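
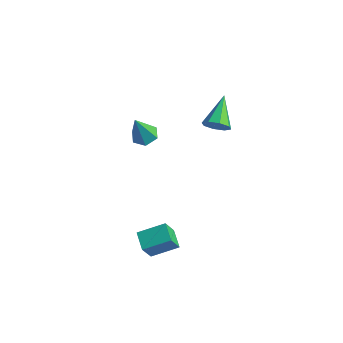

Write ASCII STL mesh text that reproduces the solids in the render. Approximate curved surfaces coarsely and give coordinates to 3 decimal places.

solid 
facet normal -0.629 -0.685 -0.366
outer loop
vertex -0.95 -4.522 -3.333
vertex -1.703 -3.994 -3.027
vertex -0.971 -3.899 -4.462
endloop
endfacet
facet normal 0.777 -0.545 -0.315
outer loop
vertex -0.097 -2.946 -3.953
vertex -0.95 -4.522 -3.333
vertex -0.971 -3.899 -4.462
endloop
endfacet
facet normal -0.629 -0.685 -0.366
outer loop
vertex -0.971 -3.899 -4.462
vertex -1.703 -3.994 -3.027
vertex -1.725 -3.37 -4.156
endloop
endfacet
facet normal -0.017 0.483 -0.876
outer loop
vertex -1.725 -3.37 -4.156
vertex -0.097 -2.946 -3.953
vertex -0.971 -3.899 -4.462
endloop
endfacet
facet normal 0.017 -0.483 0.875
outer loop
vertex -0.95 -4.522 -3.333
vertex -0.829 -3.041 -2.518
vertex -1.703 -3.994 -3.027
endloop
endfacet
facet normal 0.777 -0.545 -0.316
outer loop
vertex -0.075 -3.57 -2.824
vertex -0.95 -4.522 -3.333
vertex -0.097 -2.946 -3.953
endloop
endfacet
facet normal 0.016 -0.483 0.875
outer loop
vertex -0.075 -3.57 -2.824
vertex -0.829 -3.041 -2.518
vertex -0.95 -4.522 -3.333
endloop
endfacet
facet normal -0.777 0.544 0.316
outer loop
vertex -1.703 -3.994 -3.027
vertex -0.829 -3.041 -2.518
vertex -1.725 -3.37 -4.156
endloop
endfacet
facet normal -0.017 0.483 -0.875
outer loop
vertex -0.85 -2.418 -3.647
vertex -0.097 -2.946 -3.953
vertex -1.725 -3.37 -4.156
endloop
endfacet
facet normal -0.777 0.545 0.315
outer loop
vertex -1.725 -3.37 -4.156
vertex -0.829 -3.041 -2.518
vertex -0.85 -2.418 -3.647
endloop
endfacet
facet normal 0.629 0.685 0.366
outer loop
vertex -0.85 -2.418 -3.647
vertex -0.075 -3.57 -2.824
vertex -0.097 -2.946 -3.953
endloop
endfacet
facet normal 0.629 0.685 0.366
outer loop
vertex -0.829 -3.041 -2.518
vertex -0.075 -3.57 -2.824
vertex -0.85 -2.418 -3.647
endloop
endfacet
facet normal 0.369 -0.797 -0.478
outer loop
vertex -0.698 1.339 1.33
vertex -1.319 1.217 1.054
vertex -0.765 1.585 0.868
endloop
endfacet
facet normal 0.737 0.635 0.231
outer loop
vertex -0.698 1.339 1.33
vertex -0.765 1.585 0.868
vertex -1.961 2.603 1.886
endloop
endfacet
facet normal 0.369 -0.797 -0.478
outer loop
vertex -0.765 1.585 0.868
vertex -1.319 1.217 1.054
vertex -1.157 1.615 0.515
endloop
endfacet
facet normal 0.398 0.839 -0.371
outer loop
vertex -0.765 1.585 0.868
vertex -1.157 1.615 0.515
vertex -1.961 2.603 1.886
endloop
endfacet
facet normal 0.370 -0.797 -0.477
outer loop
vertex -1.157 1.615 0.515
vertex -1.319 1.217 1.054
vertex -1.643 1.412 0.477
endloop
endfacet
facet normal -0.246 0.712 -0.657
outer loop
vertex -1.157 1.615 0.515
vertex -1.643 1.412 0.477
vertex -1.961 2.603 1.886
endloop
endfacet
facet normal 0.369 -0.798 -0.477
outer loop
vertex -1.643 1.412 0.477
vertex -1.319 1.217 1.054
vertex -1.939 1.095 0.778
endloop
endfacet
facet normal -0.823 0.328 -0.463
outer loop
vertex -1.643 1.412 0.477
vertex -1.939 1.095 0.778
vertex -1.961 2.603 1.886
endloop
endfacet
facet normal 0.370 -0.797 -0.478
outer loop
vertex -1.939 1.095 0.778
vertex -1.319 1.217 1.054
vertex -1.872 0.849 1.24
endloop
endfacet
facet normal -0.991 -0.086 0.098
outer loop
vertex -1.939 1.095 0.778
vertex -1.872 0.849 1.24
vertex -1.961 2.603 1.886
endloop
endfacet
facet normal 0.369 -0.797 -0.479
outer loop
vertex -1.872 0.849 1.24
vertex -1.319 1.217 1.054
vertex -1.48 0.818 1.594
endloop
endfacet
facet normal -0.654 -0.290 0.699
outer loop
vertex -1.872 0.849 1.24
vertex -1.48 0.818 1.594
vertex -1.961 2.603 1.886
endloop
endfacet
facet normal 0.369 -0.797 -0.479
outer loop
vertex -1.48 0.818 1.594
vertex -1.319 1.217 1.054
vertex -0.994 1.021 1.631
endloop
endfacet
facet normal -0.007 -0.163 0.987
outer loop
vertex -1.48 0.818 1.594
vertex -0.994 1.021 1.631
vertex -1.961 2.603 1.886
endloop
endfacet
facet normal 0.369 -0.797 -0.479
outer loop
vertex -0.994 1.021 1.631
vertex -1.319 1.217 1.054
vertex -0.698 1.339 1.33
endloop
endfacet
facet normal 0.569 0.220 0.792
outer loop
vertex -0.994 1.021 1.631
vertex -0.698 1.339 1.33
vertex -1.961 2.603 1.886
endloop
endfacet
facet normal 0.044 0.352 -0.935
outer loop
vertex -2.459 -1.588 1.651
vertex -3.095 -1.703 1.578
vertex -2.892 -1.128 1.804
endloop
endfacet
facet normal 0.690 0.464 0.556
outer loop
vertex -2.459 -1.588 1.651
vertex -2.892 -1.128 1.804
vertex -3.165 -2.277 3.102
endloop
endfacet
facet normal 0.044 0.352 -0.935
outer loop
vertex -2.892 -1.128 1.804
vertex -3.095 -1.703 1.578
vertex -3.527 -1.243 1.731
endloop
endfacet
facet normal -0.208 0.754 0.623
outer loop
vertex -2.892 -1.128 1.804
vertex -3.527 -1.243 1.731
vertex -3.165 -2.277 3.102
endloop
endfacet
facet normal 0.044 0.352 -0.935
outer loop
vertex -3.527 -1.243 1.731
vertex -3.095 -1.703 1.578
vertex -3.73 -1.817 1.505
endloop
endfacet
facet normal -0.911 0.175 0.373
outer loop
vertex -3.527 -1.243 1.731
vertex -3.73 -1.817 1.505
vertex -3.165 -2.277 3.102
endloop
endfacet
facet normal 0.044 0.352 -0.935
outer loop
vertex -3.73 -1.817 1.505
vertex -3.095 -1.703 1.578
vertex -3.298 -2.277 1.352
endloop
endfacet
facet normal -0.719 -0.693 0.055
outer loop
vertex -3.73 -1.817 1.505
vertex -3.298 -2.277 1.352
vertex -3.165 -2.277 3.102
endloop
endfacet
facet normal 0.044 0.352 -0.935
outer loop
vertex -3.298 -2.277 1.352
vertex -3.095 -1.703 1.578
vertex -2.662 -2.163 1.425
endloop
endfacet
facet normal 0.178 -0.984 -0.014
outer loop
vertex -3.298 -2.277 1.352
vertex -2.662 -2.163 1.425
vertex -3.165 -2.277 3.102
endloop
endfacet
facet normal 0.044 0.352 -0.935
outer loop
vertex -2.662 -2.163 1.425
vertex -3.095 -1.703 1.578
vertex -2.459 -1.588 1.651
endloop
endfacet
facet normal 0.883 -0.405 0.237
outer loop
vertex -2.662 -2.163 1.425
vertex -2.459 -1.588 1.651
vertex -3.165 -2.277 3.102
endloop
endfacet

endsolid


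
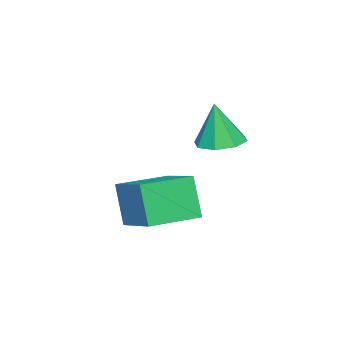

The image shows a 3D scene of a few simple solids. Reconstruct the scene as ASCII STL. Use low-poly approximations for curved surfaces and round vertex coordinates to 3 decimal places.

solid 
facet normal -0.028 0.132 -0.991
outer loop
vertex 0.477 0.167 2.188
vertex -0.394 -0.017 2.188
vertex 0.092 0.723 2.273
endloop
endfacet
facet normal 0.755 0.449 0.478
outer loop
vertex 0.477 0.167 2.188
vertex 0.092 0.723 2.273
vertex -0.346 -0.243 3.872
endloop
endfacet
facet normal -0.029 0.133 -0.991
outer loop
vertex 0.092 0.723 2.273
vertex -0.394 -0.017 2.188
vertex -0.577 0.845 2.309
endloop
endfacet
facet normal 0.179 0.820 0.544
outer loop
vertex 0.092 0.723 2.273
vertex -0.577 0.845 2.309
vertex -0.346 -0.243 3.872
endloop
endfacet
facet normal -0.027 0.133 -0.991
outer loop
vertex -0.577 0.845 2.309
vertex -0.394 -0.017 2.188
vertex -1.139 0.462 2.273
endloop
endfacet
facet normal -0.496 0.677 0.544
outer loop
vertex -0.577 0.845 2.309
vertex -1.139 0.462 2.273
vertex -0.346 -0.243 3.872
endloop
endfacet
facet normal -0.028 0.132 -0.991
outer loop
vertex -1.139 0.462 2.273
vertex -0.394 -0.017 2.188
vertex -1.265 -0.202 2.188
endloop
endfacet
facet normal -0.872 0.104 0.478
outer loop
vertex -1.139 0.462 2.273
vertex -1.265 -0.202 2.188
vertex -0.346 -0.243 3.872
endloop
endfacet
facet normal -0.028 0.132 -0.991
outer loop
vertex -1.265 -0.202 2.188
vertex -0.394 -0.017 2.188
vertex -0.88 -0.758 2.103
endloop
endfacet
facet normal -0.730 -0.564 0.385
outer loop
vertex -1.265 -0.202 2.188
vertex -0.88 -0.758 2.103
vertex -0.346 -0.243 3.872
endloop
endfacet
facet normal -0.029 0.133 -0.991
outer loop
vertex -0.88 -0.758 2.103
vertex -0.394 -0.017 2.188
vertex -0.211 -0.88 2.067
endloop
endfacet
facet normal -0.153 -0.935 0.319
outer loop
vertex -0.88 -0.758 2.103
vertex -0.211 -0.88 2.067
vertex -0.346 -0.243 3.872
endloop
endfacet
facet normal -0.027 0.133 -0.991
outer loop
vertex -0.211 -0.88 2.067
vertex -0.394 -0.017 2.188
vertex 0.351 -0.497 2.103
endloop
endfacet
facet normal 0.520 -0.793 0.319
outer loop
vertex -0.211 -0.88 2.067
vertex 0.351 -0.497 2.103
vertex -0.346 -0.243 3.872
endloop
endfacet
facet normal -0.028 0.132 -0.991
outer loop
vertex 0.351 -0.497 2.103
vertex -0.394 -0.017 2.188
vertex 0.477 0.167 2.188
endloop
endfacet
facet normal 0.897 -0.219 0.385
outer loop
vertex 0.351 -0.497 2.103
vertex 0.477 0.167 2.188
vertex -0.346 -0.243 3.872
endloop
endfacet
facet normal -0.530 -0.761 -0.375
outer loop
vertex 0.854 -3.248 0.086
vertex -0.744 -2.114 0.041
vertex 1.259 -2.741 -1.517
endloop
endfacet
facet normal 0.815 -0.579 0.023
outer loop
vertex 2.244 -1.326 -0.821
vertex 0.854 -3.248 0.086
vertex 1.259 -2.741 -1.517
endloop
endfacet
facet normal -0.529 -0.761 -0.374
outer loop
vertex 1.259 -2.741 -1.517
vertex -0.744 -2.114 0.041
vertex -0.339 -1.607 -1.563
endloop
endfacet
facet normal 0.234 0.293 -0.927
outer loop
vertex -0.339 -1.607 -1.563
vertex 2.244 -1.326 -0.821
vertex 1.259 -2.741 -1.517
endloop
endfacet
facet normal -0.234 -0.293 0.927
outer loop
vertex 0.854 -3.248 0.086
vertex 0.241 -0.699 0.737
vertex -0.744 -2.114 0.041
endloop
endfacet
facet normal 0.815 -0.579 0.023
outer loop
vertex 1.839 -1.833 0.783
vertex 0.854 -3.248 0.086
vertex 2.244 -1.326 -0.821
endloop
endfacet
facet normal -0.235 -0.293 0.927
outer loop
vertex 1.839 -1.833 0.783
vertex 0.241 -0.699 0.737
vertex 0.854 -3.248 0.086
endloop
endfacet
facet normal -0.815 0.579 -0.023
outer loop
vertex -0.744 -2.114 0.041
vertex 0.241 -0.699 0.737
vertex -0.339 -1.607 -1.563
endloop
endfacet
facet normal 0.234 0.293 -0.927
outer loop
vertex 0.646 -0.192 -0.866
vertex 2.244 -1.326 -0.821
vertex -0.339 -1.607 -1.563
endloop
endfacet
facet normal -0.815 0.579 -0.023
outer loop
vertex -0.339 -1.607 -1.563
vertex 0.241 -0.699 0.737
vertex 0.646 -0.192 -0.866
endloop
endfacet
facet normal 0.530 0.761 0.374
outer loop
vertex 0.646 -0.192 -0.866
vertex 1.839 -1.833 0.783
vertex 2.244 -1.326 -0.821
endloop
endfacet
facet normal 0.529 0.761 0.375
outer loop
vertex 0.241 -0.699 0.737
vertex 1.839 -1.833 0.783
vertex 0.646 -0.192 -0.866
endloop
endfacet

endsolid


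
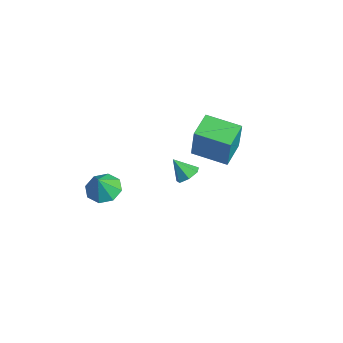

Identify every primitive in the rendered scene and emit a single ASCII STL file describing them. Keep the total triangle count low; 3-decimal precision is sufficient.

solid 
facet normal -0.321 0.323 -0.890
outer loop
vertex -0.524 -1.962 -4.153
vertex -1.421 -2.138 -3.893
vertex -0.838 -1.39 -3.832
endloop
endfacet
facet normal 0.879 0.257 0.401
outer loop
vertex -0.524 -1.962 -4.153
vertex -0.838 -1.39 -3.832
vertex -0.999 -2.562 -2.727
endloop
endfacet
facet normal -0.323 0.324 -0.889
outer loop
vertex -0.838 -1.39 -3.832
vertex -1.421 -2.138 -3.893
vertex -1.493 -1.257 -3.546
endloop
endfacet
facet normal 0.421 0.591 0.688
outer loop
vertex -0.838 -1.39 -3.832
vertex -1.493 -1.257 -3.546
vertex -0.999 -2.562 -2.727
endloop
endfacet
facet normal -0.321 0.324 -0.890
outer loop
vertex -1.493 -1.257 -3.546
vertex -1.421 -2.138 -3.893
vertex -2.106 -1.639 -3.464
endloop
endfacet
facet normal -0.180 0.473 0.862
outer loop
vertex -1.493 -1.257 -3.546
vertex -2.106 -1.639 -3.464
vertex -0.999 -2.562 -2.727
endloop
endfacet
facet normal -0.322 0.323 -0.890
outer loop
vertex -2.106 -1.639 -3.464
vertex -1.421 -2.138 -3.893
vertex -2.317 -2.314 -3.633
endloop
endfacet
facet normal -0.570 -0.028 0.821
outer loop
vertex -2.106 -1.639 -3.464
vertex -2.317 -2.314 -3.633
vertex -0.999 -2.562 -2.727
endloop
endfacet
facet normal -0.322 0.323 -0.890
outer loop
vertex -2.317 -2.314 -3.633
vertex -1.421 -2.138 -3.893
vertex -2.003 -2.886 -3.954
endloop
endfacet
facet normal -0.521 -0.617 0.590
outer loop
vertex -2.317 -2.314 -3.633
vertex -2.003 -2.886 -3.954
vertex -0.999 -2.562 -2.727
endloop
endfacet
facet normal -0.322 0.323 -0.890
outer loop
vertex -2.003 -2.886 -3.954
vertex -1.421 -2.138 -3.893
vertex -1.348 -3.02 -4.24
endloop
endfacet
facet normal -0.063 -0.951 0.302
outer loop
vertex -2.003 -2.886 -3.954
vertex -1.348 -3.02 -4.24
vertex -0.999 -2.562 -2.727
endloop
endfacet
facet normal -0.321 0.324 -0.890
outer loop
vertex -1.348 -3.02 -4.24
vertex -1.421 -2.138 -3.893
vertex -0.735 -2.637 -4.322
endloop
endfacet
facet normal 0.538 -0.833 0.128
outer loop
vertex -1.348 -3.02 -4.24
vertex -0.735 -2.637 -4.322
vertex -0.999 -2.562 -2.727
endloop
endfacet
facet normal -0.321 0.323 -0.890
outer loop
vertex -0.735 -2.637 -4.322
vertex -1.421 -2.138 -3.893
vertex -0.524 -1.962 -4.153
endloop
endfacet
facet normal 0.928 -0.332 0.169
outer loop
vertex -0.735 -2.637 -4.322
vertex -0.524 -1.962 -4.153
vertex -0.999 -2.562 -2.727
endloop
endfacet
facet normal -0.681 -0.716 0.154
outer loop
vertex -1.232 2.59 -0.981
vertex -2.285 3.664 -0.65
vertex -1.77 2.674 -2.967
endloop
endfacet
facet normal 0.684 -0.697 -0.215
outer loop
vertex -0.435 4.076 -3.27
vertex -1.232 2.59 -0.981
vertex -1.77 2.674 -2.967
endloop
endfacet
facet normal -0.681 -0.715 0.154
outer loop
vertex -1.77 2.674 -2.967
vertex -2.285 3.664 -0.65
vertex -2.823 3.748 -2.637
endloop
endfacet
facet normal -0.261 0.040 -0.964
outer loop
vertex -2.823 3.748 -2.637
vertex -0.435 4.076 -3.27
vertex -1.77 2.674 -2.967
endloop
endfacet
facet normal 0.262 -0.041 0.964
outer loop
vertex -1.232 2.59 -0.981
vertex -0.95 5.066 -0.953
vertex -2.285 3.664 -0.65
endloop
endfacet
facet normal 0.684 -0.697 -0.215
outer loop
vertex 0.103 3.992 -1.283
vertex -1.232 2.59 -0.981
vertex -0.435 4.076 -3.27
endloop
endfacet
facet normal 0.261 -0.041 0.965
outer loop
vertex 0.103 3.992 -1.283
vertex -0.95 5.066 -0.953
vertex -1.232 2.59 -0.981
endloop
endfacet
facet normal -0.684 0.697 0.215
outer loop
vertex -2.285 3.664 -0.65
vertex -0.95 5.066 -0.953
vertex -2.823 3.748 -2.637
endloop
endfacet
facet normal -0.261 0.041 -0.964
outer loop
vertex -1.488 5.15 -2.939
vertex -0.435 4.076 -3.27
vertex -2.823 3.748 -2.637
endloop
endfacet
facet normal -0.684 0.697 0.215
outer loop
vertex -2.823 3.748 -2.637
vertex -0.95 5.066 -0.953
vertex -1.488 5.15 -2.939
endloop
endfacet
facet normal 0.681 0.716 -0.154
outer loop
vertex -1.488 5.15 -2.939
vertex 0.103 3.992 -1.283
vertex -0.435 4.076 -3.27
endloop
endfacet
facet normal 0.681 0.715 -0.154
outer loop
vertex -0.95 5.066 -0.953
vertex 0.103 3.992 -1.283
vertex -1.488 5.15 -2.939
endloop
endfacet
facet normal 0.470 0.449 -0.760
outer loop
vertex 2.968 0.126 -0.618
vertex 2.62 0.687 -0.502
vertex 3.21 0.502 -0.246
endloop
endfacet
facet normal 0.481 -0.753 0.448
outer loop
vertex 2.968 0.126 -0.618
vertex 3.21 0.502 -0.246
vertex 2.06 0.153 0.402
endloop
endfacet
facet normal 0.470 0.447 -0.761
outer loop
vertex 3.21 0.502 -0.246
vertex 2.62 0.687 -0.502
vertex 3.008 1.017 -0.068
endloop
endfacet
facet normal 0.510 -0.095 0.855
outer loop
vertex 3.21 0.502 -0.246
vertex 3.008 1.017 -0.068
vertex 2.06 0.153 0.402
endloop
endfacet
facet normal 0.469 0.449 -0.761
outer loop
vertex 3.008 1.017 -0.068
vertex 2.62 0.687 -0.502
vertex 2.513 1.283 -0.216
endloop
endfacet
facet normal -0.004 0.481 0.877
outer loop
vertex 3.008 1.017 -0.068
vertex 2.513 1.283 -0.216
vertex 2.06 0.153 0.402
endloop
endfacet
facet normal 0.471 0.449 -0.759
outer loop
vertex 2.513 1.283 -0.216
vertex 2.62 0.687 -0.502
vertex 2.098 1.101 -0.581
endloop
endfacet
facet normal -0.676 0.543 0.498
outer loop
vertex 2.513 1.283 -0.216
vertex 2.098 1.101 -0.581
vertex 2.06 0.153 0.402
endloop
endfacet
facet normal 0.470 0.448 -0.761
outer loop
vertex 2.098 1.101 -0.581
vertex 2.62 0.687 -0.502
vertex 2.076 0.606 -0.886
endloop
endfacet
facet normal -0.999 0.043 0.003
outer loop
vertex 2.098 1.101 -0.581
vertex 2.076 0.606 -0.886
vertex 2.06 0.153 0.402
endloop
endfacet
facet normal 0.470 0.448 -0.760
outer loop
vertex 2.076 0.606 -0.886
vertex 2.62 0.687 -0.502
vertex 2.463 0.173 -0.902
endloop
endfacet
facet normal -0.729 -0.643 -0.235
outer loop
vertex 2.076 0.606 -0.886
vertex 2.463 0.173 -0.902
vertex 2.06 0.153 0.402
endloop
endfacet
facet normal 0.469 0.448 -0.761
outer loop
vertex 2.463 0.173 -0.902
vertex 2.62 0.687 -0.502
vertex 2.968 0.126 -0.618
endloop
endfacet
facet normal -0.072 -0.997 -0.037
outer loop
vertex 2.463 0.173 -0.902
vertex 2.968 0.126 -0.618
vertex 2.06 0.153 0.402
endloop
endfacet

endsolid


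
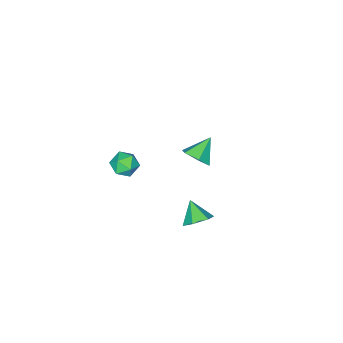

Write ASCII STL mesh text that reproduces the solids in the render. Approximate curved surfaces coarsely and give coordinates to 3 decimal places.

solid 
facet normal -0.051 0.983 -0.178
outer loop
vertex 3.786 1.775 1.534
vertex 3.2 1.825 1.977
vertex 3.878 1.91 2.252
endloop
endfacet
facet normal 0.622 0.751 -0.221
outer loop
vertex 3.786 1.775 1.534
vertex 3.878 1.91 2.252
vertex 4.325 1.438 1.906
endloop
endfacet
facet normal 0.650 0.244 -0.720
outer loop
vertex 3.786 1.775 1.534
vertex 4.325 1.438 1.906
vertex 3.924 1.062 1.417
endloop
endfacet
facet normal -0.008 0.161 -0.987
outer loop
vertex 3.786 1.775 1.534
vertex 3.924 1.062 1.417
vertex 3.229 1.3 1.461
endloop
endfacet
facet normal -0.441 0.617 -0.652
outer loop
vertex 3.786 1.775 1.534
vertex 3.229 1.3 1.461
vertex 3.2 1.825 1.977
endloop
endfacet
facet normal 0.793 0.454 0.406
outer loop
vertex 4.325 1.438 1.906
vertex 3.878 1.91 2.252
vertex 4.071 1.28 2.579
endloop
endfacet
facet normal -0.296 0.829 0.475
outer loop
vertex 3.878 1.91 2.252
vertex 3.2 1.825 1.977
vertex 3.376 1.518 2.623
endloop
endfacet
facet normal -0.926 0.238 -0.294
outer loop
vertex 3.2 1.825 1.977
vertex 3.229 1.3 1.461
vertex 2.975 1.142 2.134
endloop
endfacet
facet normal -0.225 -0.502 -0.835
outer loop
vertex 3.229 1.3 1.461
vertex 3.924 1.062 1.417
vertex 3.422 0.67 1.788
endloop
endfacet
facet normal 0.838 -0.369 -0.403
outer loop
vertex 3.924 1.062 1.417
vertex 4.325 1.438 1.906
vertex 4.1 0.755 2.063
endloop
endfacet
facet normal 0.008 -0.161 0.987
outer loop
vertex 3.514 0.805 2.506
vertex 4.071 1.28 2.579
vertex 3.376 1.518 2.623
endloop
endfacet
facet normal -0.650 -0.244 0.720
outer loop
vertex 3.514 0.805 2.506
vertex 3.376 1.518 2.623
vertex 2.975 1.142 2.134
endloop
endfacet
facet normal -0.622 -0.751 0.221
outer loop
vertex 3.514 0.805 2.506
vertex 2.975 1.142 2.134
vertex 3.422 0.67 1.788
endloop
endfacet
facet normal 0.051 -0.983 0.178
outer loop
vertex 3.514 0.805 2.506
vertex 3.422 0.67 1.788
vertex 4.1 0.755 2.063
endloop
endfacet
facet normal 0.441 -0.617 0.652
outer loop
vertex 3.514 0.805 2.506
vertex 4.1 0.755 2.063
vertex 4.071 1.28 2.579
endloop
endfacet
facet normal 0.225 0.502 0.835
outer loop
vertex 3.376 1.518 2.623
vertex 4.071 1.28 2.579
vertex 3.878 1.91 2.252
endloop
endfacet
facet normal -0.838 0.369 0.403
outer loop
vertex 2.975 1.142 2.134
vertex 3.376 1.518 2.623
vertex 3.2 1.825 1.977
endloop
endfacet
facet normal -0.793 -0.454 -0.406
outer loop
vertex 3.422 0.67 1.788
vertex 2.975 1.142 2.134
vertex 3.229 1.3 1.461
endloop
endfacet
facet normal 0.296 -0.829 -0.475
outer loop
vertex 4.1 0.755 2.063
vertex 3.422 0.67 1.788
vertex 3.924 1.062 1.417
endloop
endfacet
facet normal 0.926 -0.238 0.294
outer loop
vertex 4.071 1.28 2.579
vertex 4.1 0.755 2.063
vertex 4.325 1.438 1.906
endloop
endfacet
facet normal 0.784 0.037 -0.620
outer loop
vertex -2.058 0.382 -2.906
vertex -2.429 -0.164 -3.408
vertex -2.553 0.649 -3.516
endloop
endfacet
facet normal -0.209 0.822 0.530
outer loop
vertex -2.058 0.382 -2.906
vertex -2.553 0.649 -3.516
vertex -3.511 -0.216 -2.552
endloop
endfacet
facet normal 0.783 0.037 -0.621
outer loop
vertex -2.553 0.649 -3.516
vertex -2.429 -0.164 -3.408
vertex -2.925 0.103 -4.018
endloop
endfacet
facet normal -0.744 0.650 -0.156
outer loop
vertex -2.553 0.649 -3.516
vertex -2.925 0.103 -4.018
vertex -3.511 -0.216 -2.552
endloop
endfacet
facet normal 0.783 0.037 -0.621
outer loop
vertex -2.925 0.103 -4.018
vertex -2.429 -0.164 -3.408
vertex -2.801 -0.711 -3.91
endloop
endfacet
facet normal -0.897 -0.190 -0.400
outer loop
vertex -2.925 0.103 -4.018
vertex -2.801 -0.711 -3.91
vertex -3.511 -0.216 -2.552
endloop
endfacet
facet normal 0.783 0.037 -0.621
outer loop
vertex -2.801 -0.711 -3.91
vertex -2.429 -0.164 -3.408
vertex -2.305 -0.978 -3.3
endloop
endfacet
facet normal -0.514 -0.857 0.043
outer loop
vertex -2.801 -0.711 -3.91
vertex -2.305 -0.978 -3.3
vertex -3.511 -0.216 -2.552
endloop
endfacet
facet normal 0.784 0.037 -0.620
outer loop
vertex -2.305 -0.978 -3.3
vertex -2.429 -0.164 -3.408
vertex -1.934 -0.431 -2.798
endloop
endfacet
facet normal 0.021 -0.684 0.730
outer loop
vertex -2.305 -0.978 -3.3
vertex -1.934 -0.431 -2.798
vertex -3.511 -0.216 -2.552
endloop
endfacet
facet normal 0.784 0.037 -0.620
outer loop
vertex -1.934 -0.431 -2.798
vertex -2.429 -0.164 -3.408
vertex -2.058 0.382 -2.906
endloop
endfacet
facet normal 0.173 0.156 0.973
outer loop
vertex -1.934 -0.431 -2.798
vertex -2.058 0.382 -2.906
vertex -3.511 -0.216 -2.552
endloop
endfacet
facet normal 0.244 0.701 -0.670
outer loop
vertex 1.361 2.71 -3.695
vertex 0.667 3.05 -3.592
vertex 1.274 3.261 -3.15
endloop
endfacet
facet normal 0.719 -0.428 0.547
outer loop
vertex 1.361 2.71 -3.695
vertex 1.274 3.261 -3.15
vertex 0.373 2.21 -2.788
endloop
endfacet
facet normal 0.245 0.700 -0.671
outer loop
vertex 1.274 3.261 -3.15
vertex 0.667 3.05 -3.592
vertex 0.58 3.602 -3.048
endloop
endfacet
facet normal 0.215 0.148 0.965
outer loop
vertex 1.274 3.261 -3.15
vertex 0.58 3.602 -3.048
vertex 0.373 2.21 -2.788
endloop
endfacet
facet normal 0.245 0.700 -0.671
outer loop
vertex 0.58 3.602 -3.048
vertex 0.667 3.05 -3.592
vertex -0.028 3.391 -3.49
endloop
endfacet
facet normal -0.623 0.232 0.747
outer loop
vertex 0.58 3.602 -3.048
vertex -0.028 3.391 -3.49
vertex 0.373 2.21 -2.788
endloop
endfacet
facet normal 0.245 0.700 -0.671
outer loop
vertex -0.028 3.391 -3.49
vertex 0.667 3.05 -3.592
vertex 0.06 2.839 -4.034
endloop
endfacet
facet normal -0.959 -0.261 0.109
outer loop
vertex -0.028 3.391 -3.49
vertex 0.06 2.839 -4.034
vertex 0.373 2.21 -2.788
endloop
endfacet
facet normal 0.244 0.701 -0.670
outer loop
vertex 0.06 2.839 -4.034
vertex 0.667 3.05 -3.592
vertex 0.754 2.499 -4.137
endloop
endfacet
facet normal -0.455 -0.836 -0.308
outer loop
vertex 0.06 2.839 -4.034
vertex 0.754 2.499 -4.137
vertex 0.373 2.21 -2.788
endloop
endfacet
facet normal 0.244 0.701 -0.670
outer loop
vertex 0.754 2.499 -4.137
vertex 0.667 3.05 -3.592
vertex 1.361 2.71 -3.695
endloop
endfacet
facet normal 0.384 -0.919 -0.088
outer loop
vertex 0.754 2.499 -4.137
vertex 1.361 2.71 -3.695
vertex 0.373 2.21 -2.788
endloop
endfacet

endsolid


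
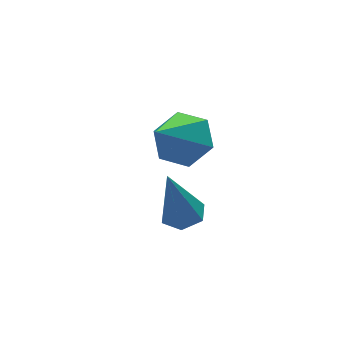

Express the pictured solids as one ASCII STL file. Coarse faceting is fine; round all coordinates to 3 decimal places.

solid 
facet normal 0.275 0.117 -0.954
outer loop
vertex -0.961 -0.361 -3.733
vertex -1.259 0.136 -3.758
vertex -0.702 0.14 -3.597
endloop
endfacet
facet normal 0.747 -0.504 0.433
outer loop
vertex -0.961 -0.361 -3.733
vertex -0.702 0.14 -3.597
vertex -1.761 -0.076 -2.022
endloop
endfacet
facet normal 0.275 0.117 -0.954
outer loop
vertex -0.702 0.14 -3.597
vertex -1.259 0.136 -3.758
vertex -1.0 0.637 -3.622
endloop
endfacet
facet normal 0.710 0.453 0.539
outer loop
vertex -0.702 0.14 -3.597
vertex -1.0 0.637 -3.622
vertex -1.761 -0.076 -2.022
endloop
endfacet
facet normal 0.277 0.116 -0.954
outer loop
vertex -1.0 0.637 -3.622
vertex -1.259 0.136 -3.758
vertex -1.557 0.633 -3.784
endloop
endfacet
facet normal -0.111 0.926 0.360
outer loop
vertex -1.0 0.637 -3.622
vertex -1.557 0.633 -3.784
vertex -1.761 -0.076 -2.022
endloop
endfacet
facet normal 0.277 0.116 -0.954
outer loop
vertex -1.557 0.633 -3.784
vertex -1.259 0.136 -3.758
vertex -1.816 0.132 -3.92
endloop
endfacet
facet normal -0.894 0.442 0.074
outer loop
vertex -1.557 0.633 -3.784
vertex -1.816 0.132 -3.92
vertex -1.761 -0.076 -2.022
endloop
endfacet
facet normal 0.277 0.116 -0.954
outer loop
vertex -1.816 0.132 -3.92
vertex -1.259 0.136 -3.758
vertex -1.518 -0.365 -3.894
endloop
endfacet
facet normal -0.856 -0.515 -0.032
outer loop
vertex -1.816 0.132 -3.92
vertex -1.518 -0.365 -3.894
vertex -1.761 -0.076 -2.022
endloop
endfacet
facet normal 0.275 0.117 -0.954
outer loop
vertex -1.518 -0.365 -3.894
vertex -1.259 0.136 -3.758
vertex -0.961 -0.361 -3.733
endloop
endfacet
facet normal -0.036 -0.988 0.148
outer loop
vertex -1.518 -0.365 -3.894
vertex -0.961 -0.361 -3.733
vertex -1.761 -0.076 -2.022
endloop
endfacet
facet normal 0.617 0.437 -0.655
outer loop
vertex -0.653 0.115 -0.466
vertex -1.254 0.152 -1.007
vertex -1.137 0.764 -0.489
endloop
endfacet
facet normal 0.223 0.200 0.954
outer loop
vertex -0.653 0.115 -0.466
vertex -1.137 0.764 -0.489
vertex -2.246 -0.552 0.047
endloop
endfacet
facet normal 0.615 0.437 -0.656
outer loop
vertex -1.137 0.764 -0.489
vertex -1.254 0.152 -1.007
vertex -1.739 0.8 -1.03
endloop
endfacet
facet normal -0.487 0.649 0.585
outer loop
vertex -1.137 0.764 -0.489
vertex -1.739 0.8 -1.03
vertex -2.246 -0.552 0.047
endloop
endfacet
facet normal 0.617 0.438 -0.654
outer loop
vertex -1.739 0.8 -1.03
vertex -1.254 0.152 -1.007
vertex -1.855 0.189 -1.549
endloop
endfacet
facet normal -0.956 0.273 -0.108
outer loop
vertex -1.739 0.8 -1.03
vertex -1.855 0.189 -1.549
vertex -2.246 -0.552 0.047
endloop
endfacet
facet normal 0.617 0.437 -0.654
outer loop
vertex -1.855 0.189 -1.549
vertex -1.254 0.152 -1.007
vertex -1.37 -0.46 -1.525
endloop
endfacet
facet normal -0.715 -0.550 -0.431
outer loop
vertex -1.855 0.189 -1.549
vertex -1.37 -0.46 -1.525
vertex -2.246 -0.552 0.047
endloop
endfacet
facet normal 0.616 0.438 -0.655
outer loop
vertex -1.37 -0.46 -1.525
vertex -1.254 0.152 -1.007
vertex -0.769 -0.496 -0.984
endloop
endfacet
facet normal -0.005 -0.998 -0.061
outer loop
vertex -1.37 -0.46 -1.525
vertex -0.769 -0.496 -0.984
vertex -2.246 -0.552 0.047
endloop
endfacet
facet normal 0.616 0.438 -0.655
outer loop
vertex -0.769 -0.496 -0.984
vertex -1.254 0.152 -1.007
vertex -0.653 0.115 -0.466
endloop
endfacet
facet normal 0.464 -0.623 0.630
outer loop
vertex -0.769 -0.496 -0.984
vertex -0.653 0.115 -0.466
vertex -2.246 -0.552 0.047
endloop
endfacet

endsolid


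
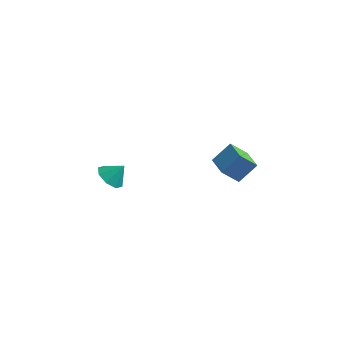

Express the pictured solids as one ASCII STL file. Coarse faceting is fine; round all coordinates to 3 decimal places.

solid 
facet normal -0.574 -0.348 -0.742
outer loop
vertex -3.029 -2.556 -1.073
vertex -3.411 -3.043 -0.549
vertex -3.525 -2.286 -0.816
endloop
endfacet
facet normal 0.478 0.878 0.001
outer loop
vertex -3.029 -2.556 -1.073
vertex -3.525 -2.286 -0.816
vertex -2.809 -2.677 0.229
endloop
endfacet
facet normal -0.573 -0.348 -0.742
outer loop
vertex -3.525 -2.286 -0.816
vertex -3.411 -3.043 -0.549
vertex -3.954 -2.46 -0.403
endloop
endfacet
facet normal -0.025 0.930 0.366
outer loop
vertex -3.525 -2.286 -0.816
vertex -3.954 -2.46 -0.403
vertex -2.809 -2.677 0.229
endloop
endfacet
facet normal -0.573 -0.348 -0.742
outer loop
vertex -3.954 -2.46 -0.403
vertex -3.411 -3.043 -0.549
vertex -4.065 -2.975 -0.076
endloop
endfacet
facet normal -0.318 0.556 0.768
outer loop
vertex -3.954 -2.46 -0.403
vertex -4.065 -2.975 -0.076
vertex -2.809 -2.677 0.229
endloop
endfacet
facet normal -0.573 -0.348 -0.742
outer loop
vertex -4.065 -2.975 -0.076
vertex -3.411 -3.043 -0.549
vertex -3.793 -3.529 -0.026
endloop
endfacet
facet normal -0.230 -0.025 0.973
outer loop
vertex -4.065 -2.975 -0.076
vertex -3.793 -3.529 -0.026
vertex -2.809 -2.677 0.229
endloop
endfacet
facet normal -0.574 -0.347 -0.742
outer loop
vertex -3.793 -3.529 -0.026
vertex -3.411 -3.043 -0.549
vertex -3.297 -3.799 -0.283
endloop
endfacet
facet normal 0.188 -0.474 0.860
outer loop
vertex -3.793 -3.529 -0.026
vertex -3.297 -3.799 -0.283
vertex -2.809 -2.677 0.229
endloop
endfacet
facet normal -0.574 -0.347 -0.742
outer loop
vertex -3.297 -3.799 -0.283
vertex -3.411 -3.043 -0.549
vertex -2.868 -3.626 -0.696
endloop
endfacet
facet normal 0.690 -0.527 0.496
outer loop
vertex -3.297 -3.799 -0.283
vertex -2.868 -3.626 -0.696
vertex -2.809 -2.677 0.229
endloop
endfacet
facet normal -0.574 -0.347 -0.742
outer loop
vertex -2.868 -3.626 -0.696
vertex -3.411 -3.043 -0.549
vertex -2.757 -3.111 -1.023
endloop
endfacet
facet normal 0.984 -0.153 0.094
outer loop
vertex -2.868 -3.626 -0.696
vertex -2.757 -3.111 -1.023
vertex -2.809 -2.677 0.229
endloop
endfacet
facet normal -0.574 -0.348 -0.742
outer loop
vertex -2.757 -3.111 -1.023
vertex -3.411 -3.043 -0.549
vertex -3.029 -2.556 -1.073
endloop
endfacet
facet normal 0.896 0.429 -0.112
outer loop
vertex -2.757 -3.111 -1.023
vertex -3.029 -2.556 -1.073
vertex -2.809 -2.677 0.229
endloop
endfacet
facet normal -0.503 -0.559 -0.659
outer loop
vertex 2.601 -3.864 2.779
vertex 1.815 -2.994 2.641
vertex 3.301 -3.381 1.835
endloop
endfacet
facet normal 0.666 -0.737 0.116
outer loop
vertex 3.945 -2.666 2.679
vertex 2.601 -3.864 2.779
vertex 3.301 -3.381 1.835
endloop
endfacet
facet normal -0.503 -0.559 -0.659
outer loop
vertex 3.301 -3.381 1.835
vertex 1.815 -2.994 2.641
vertex 2.515 -2.511 1.697
endloop
endfacet
facet normal 0.551 0.380 -0.743
outer loop
vertex 2.515 -2.511 1.697
vertex 3.945 -2.666 2.679
vertex 3.301 -3.381 1.835
endloop
endfacet
facet normal -0.551 -0.380 0.743
outer loop
vertex 2.601 -3.864 2.779
vertex 2.459 -2.279 3.485
vertex 1.815 -2.994 2.641
endloop
endfacet
facet normal 0.666 -0.737 0.116
outer loop
vertex 3.245 -3.149 3.623
vertex 2.601 -3.864 2.779
vertex 3.945 -2.666 2.679
endloop
endfacet
facet normal -0.551 -0.380 0.743
outer loop
vertex 3.245 -3.149 3.623
vertex 2.459 -2.279 3.485
vertex 2.601 -3.864 2.779
endloop
endfacet
facet normal -0.666 0.737 -0.116
outer loop
vertex 1.815 -2.994 2.641
vertex 2.459 -2.279 3.485
vertex 2.515 -2.511 1.697
endloop
endfacet
facet normal 0.551 0.380 -0.743
outer loop
vertex 3.159 -1.796 2.541
vertex 3.945 -2.666 2.679
vertex 2.515 -2.511 1.697
endloop
endfacet
facet normal -0.666 0.737 -0.116
outer loop
vertex 2.515 -2.511 1.697
vertex 2.459 -2.279 3.485
vertex 3.159 -1.796 2.541
endloop
endfacet
facet normal 0.503 0.559 0.659
outer loop
vertex 3.159 -1.796 2.541
vertex 3.245 -3.149 3.623
vertex 3.945 -2.666 2.679
endloop
endfacet
facet normal 0.503 0.559 0.659
outer loop
vertex 2.459 -2.279 3.485
vertex 3.245 -3.149 3.623
vertex 3.159 -1.796 2.541
endloop
endfacet

endsolid


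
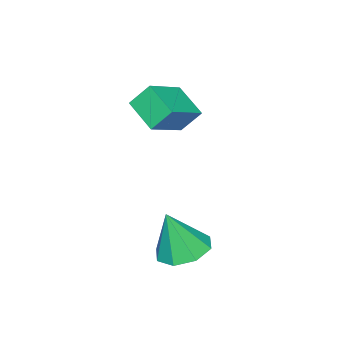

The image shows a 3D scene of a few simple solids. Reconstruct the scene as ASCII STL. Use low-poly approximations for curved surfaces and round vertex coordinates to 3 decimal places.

solid 
facet normal -0.220 0.223 -0.950
outer loop
vertex 0.648 1.963 -5.138
vertex -0.195 2.428 -4.833
vertex 0.761 2.712 -4.988
endloop
endfacet
facet normal 0.961 -0.186 0.205
outer loop
vertex 0.648 1.963 -5.138
vertex 0.761 2.712 -4.988
vertex 0.215 2.012 -3.067
endloop
endfacet
facet normal -0.220 0.224 -0.949
outer loop
vertex 0.761 2.712 -4.988
vertex -0.195 2.428 -4.833
vertex 0.314 3.295 -4.747
endloop
endfacet
facet normal 0.801 0.452 0.392
outer loop
vertex 0.761 2.712 -4.988
vertex 0.314 3.295 -4.747
vertex 0.215 2.012 -3.067
endloop
endfacet
facet normal -0.220 0.223 -0.950
outer loop
vertex 0.314 3.295 -4.747
vertex -0.195 2.428 -4.833
vertex -0.431 3.37 -4.557
endloop
endfacet
facet normal 0.230 0.767 0.599
outer loop
vertex 0.314 3.295 -4.747
vertex -0.431 3.37 -4.557
vertex 0.215 2.012 -3.067
endloop
endfacet
facet normal -0.221 0.223 -0.950
outer loop
vertex -0.431 3.37 -4.557
vertex -0.195 2.428 -4.833
vertex -1.038 2.893 -4.528
endloop
endfacet
facet normal -0.418 0.574 0.704
outer loop
vertex -0.431 3.37 -4.557
vertex -1.038 2.893 -4.528
vertex 0.215 2.012 -3.067
endloop
endfacet
facet normal -0.220 0.223 -0.950
outer loop
vertex -1.038 2.893 -4.528
vertex -0.195 2.428 -4.833
vertex -1.152 2.143 -4.678
endloop
endfacet
facet normal -0.763 -0.013 0.646
outer loop
vertex -1.038 2.893 -4.528
vertex -1.152 2.143 -4.678
vertex 0.215 2.012 -3.067
endloop
endfacet
facet normal -0.220 0.224 -0.949
outer loop
vertex -1.152 2.143 -4.678
vertex -0.195 2.428 -4.833
vertex -0.705 1.56 -4.919
endloop
endfacet
facet normal -0.603 -0.652 0.459
outer loop
vertex -1.152 2.143 -4.678
vertex -0.705 1.56 -4.919
vertex 0.215 2.012 -3.067
endloop
endfacet
facet normal -0.219 0.223 -0.950
outer loop
vertex -0.705 1.56 -4.919
vertex -0.195 2.428 -4.833
vertex 0.041 1.485 -5.109
endloop
endfacet
facet normal -0.033 -0.967 0.252
outer loop
vertex -0.705 1.56 -4.919
vertex 0.041 1.485 -5.109
vertex 0.215 2.012 -3.067
endloop
endfacet
facet normal -0.221 0.223 -0.950
outer loop
vertex 0.041 1.485 -5.109
vertex -0.195 2.428 -4.833
vertex 0.648 1.963 -5.138
endloop
endfacet
facet normal 0.616 -0.774 0.147
outer loop
vertex 0.041 1.485 -5.109
vertex 0.648 1.963 -5.138
vertex 0.215 2.012 -3.067
endloop
endfacet
facet normal -0.348 0.529 0.774
outer loop
vertex -2.955 -0.99 0.492
vertex -2.536 0.254 -0.169
vertex -4.536 -0.877 -0.295
endloop
endfacet
facet normal -0.284 -0.847 0.450
outer loop
vertex -4.144 -1.474 -1.171
vertex -2.955 -0.99 0.492
vertex -4.536 -0.877 -0.295
endloop
endfacet
facet normal -0.348 0.529 0.774
outer loop
vertex -4.536 -0.877 -0.295
vertex -2.536 0.254 -0.169
vertex -4.118 0.368 -0.957
endloop
endfacet
facet normal -0.894 0.064 -0.444
outer loop
vertex -4.118 0.368 -0.957
vertex -4.144 -1.474 -1.171
vertex -4.536 -0.877 -0.295
endloop
endfacet
facet normal 0.894 -0.065 0.444
outer loop
vertex -2.955 -0.99 0.492
vertex -2.144 -0.343 -1.045
vertex -2.536 0.254 -0.169
endloop
endfacet
facet normal -0.285 -0.846 0.450
outer loop
vertex -2.562 -1.588 -0.383
vertex -2.955 -0.99 0.492
vertex -4.144 -1.474 -1.171
endloop
endfacet
facet normal 0.893 -0.064 0.445
outer loop
vertex -2.562 -1.588 -0.383
vertex -2.144 -0.343 -1.045
vertex -2.955 -0.99 0.492
endloop
endfacet
facet normal 0.285 0.847 -0.449
outer loop
vertex -2.536 0.254 -0.169
vertex -2.144 -0.343 -1.045
vertex -4.118 0.368 -0.957
endloop
endfacet
facet normal -0.893 0.064 -0.445
outer loop
vertex -3.725 -0.23 -1.832
vertex -4.144 -1.474 -1.171
vertex -4.118 0.368 -0.957
endloop
endfacet
facet normal 0.285 0.846 -0.450
outer loop
vertex -4.118 0.368 -0.957
vertex -2.144 -0.343 -1.045
vertex -3.725 -0.23 -1.832
endloop
endfacet
facet normal 0.348 -0.529 -0.774
outer loop
vertex -3.725 -0.23 -1.832
vertex -2.562 -1.588 -0.383
vertex -4.144 -1.474 -1.171
endloop
endfacet
facet normal 0.348 -0.529 -0.774
outer loop
vertex -2.144 -0.343 -1.045
vertex -2.562 -1.588 -0.383
vertex -3.725 -0.23 -1.832
endloop
endfacet

endsolid


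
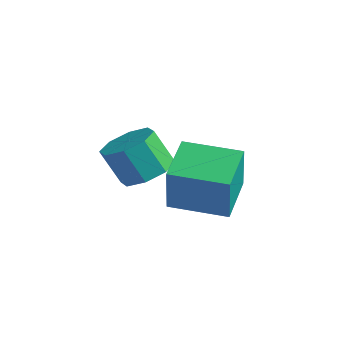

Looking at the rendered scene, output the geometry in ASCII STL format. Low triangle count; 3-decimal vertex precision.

solid 
facet normal 0.473 0.170 -0.864
outer loop
vertex -1.646 -2.819 -0.797
vertex -2.271 -2.741 -1.124
vertex -1.821 -2.305 -0.792
endloop
endfacet
facet normal 0.820 0.274 0.503
outer loop
vertex -1.646 -2.819 -0.797
vertex -1.821 -2.305 -0.792
vertex -2.143 -2.997 0.111
endloop
endfacet
facet normal 0.820 0.274 0.502
outer loop
vertex -2.143 -2.997 0.111
vertex -1.821 -2.305 -0.792
vertex -2.318 -2.482 0.116
endloop
endfacet
facet normal -0.473 -0.169 0.865
outer loop
vertex -2.143 -2.997 0.111
vertex -2.318 -2.482 0.116
vertex -2.769 -2.919 -0.216
endloop
endfacet
facet normal 0.473 0.170 -0.864
outer loop
vertex -1.821 -2.305 -0.792
vertex -2.271 -2.741 -1.124
vertex -2.259 -2.046 -0.981
endloop
endfacet
facet normal 0.354 0.862 0.362
outer loop
vertex -1.821 -2.305 -0.792
vertex -2.259 -2.046 -0.981
vertex -2.318 -2.482 0.116
endloop
endfacet
facet normal 0.353 0.863 0.362
outer loop
vertex -2.318 -2.482 0.116
vertex -2.259 -2.046 -0.981
vertex -2.756 -2.223 -0.074
endloop
endfacet
facet normal -0.474 -0.168 0.864
outer loop
vertex -2.318 -2.482 0.116
vertex -2.756 -2.223 -0.074
vertex -2.769 -2.919 -0.216
endloop
endfacet
facet normal 0.474 0.170 -0.864
outer loop
vertex -2.259 -2.046 -0.981
vertex -2.271 -2.741 -1.124
vertex -2.705 -2.195 -1.255
endloop
endfacet
facet normal -0.322 0.947 0.009
outer loop
vertex -2.259 -2.046 -0.981
vertex -2.705 -2.195 -1.255
vertex -2.756 -2.223 -0.074
endloop
endfacet
facet normal -0.322 0.947 0.009
outer loop
vertex -2.756 -2.223 -0.074
vertex -2.705 -2.195 -1.255
vertex -3.202 -2.372 -0.347
endloop
endfacet
facet normal -0.473 -0.168 0.865
outer loop
vertex -2.756 -2.223 -0.074
vertex -3.202 -2.372 -0.347
vertex -2.769 -2.919 -0.216
endloop
endfacet
facet normal 0.473 0.168 -0.865
outer loop
vertex -2.705 -2.195 -1.255
vertex -2.271 -2.741 -1.124
vertex -2.897 -2.663 -1.451
endloop
endfacet
facet normal -0.807 0.477 -0.349
outer loop
vertex -2.705 -2.195 -1.255
vertex -2.897 -2.663 -1.451
vertex -3.202 -2.372 -0.347
endloop
endfacet
facet normal -0.807 0.476 -0.349
outer loop
vertex -3.202 -2.372 -0.347
vertex -2.897 -2.663 -1.451
vertex -3.394 -2.841 -0.543
endloop
endfacet
facet normal -0.473 -0.168 0.865
outer loop
vertex -3.202 -2.372 -0.347
vertex -3.394 -2.841 -0.543
vertex -2.769 -2.919 -0.216
endloop
endfacet
facet normal 0.473 0.169 -0.865
outer loop
vertex -2.897 -2.663 -1.451
vertex -2.271 -2.741 -1.124
vertex -2.722 -3.178 -1.456
endloop
endfacet
facet normal -0.820 -0.274 -0.503
outer loop
vertex -2.897 -2.663 -1.451
vertex -2.722 -3.178 -1.456
vertex -3.394 -2.841 -0.543
endloop
endfacet
facet normal -0.820 -0.274 -0.502
outer loop
vertex -3.394 -2.841 -0.543
vertex -2.722 -3.178 -1.456
vertex -3.219 -3.355 -0.548
endloop
endfacet
facet normal -0.473 -0.170 0.864
outer loop
vertex -3.394 -2.841 -0.543
vertex -3.219 -3.355 -0.548
vertex -2.769 -2.919 -0.216
endloop
endfacet
facet normal 0.474 0.168 -0.864
outer loop
vertex -2.722 -3.178 -1.456
vertex -2.271 -2.741 -1.124
vertex -2.284 -3.437 -1.266
endloop
endfacet
facet normal -0.353 -0.863 -0.362
outer loop
vertex -2.722 -3.178 -1.456
vertex -2.284 -3.437 -1.266
vertex -3.219 -3.355 -0.548
endloop
endfacet
facet normal -0.354 -0.862 -0.362
outer loop
vertex -3.219 -3.355 -0.548
vertex -2.284 -3.437 -1.266
vertex -2.781 -3.614 -0.359
endloop
endfacet
facet normal -0.473 -0.170 0.864
outer loop
vertex -3.219 -3.355 -0.548
vertex -2.781 -3.614 -0.359
vertex -2.769 -2.919 -0.216
endloop
endfacet
facet normal 0.473 0.168 -0.865
outer loop
vertex -2.284 -3.437 -1.266
vertex -2.271 -2.741 -1.124
vertex -1.838 -3.288 -0.993
endloop
endfacet
facet normal 0.322 -0.947 -0.009
outer loop
vertex -2.284 -3.437 -1.266
vertex -1.838 -3.288 -0.993
vertex -2.781 -3.614 -0.359
endloop
endfacet
facet normal 0.322 -0.947 -0.009
outer loop
vertex -2.781 -3.614 -0.359
vertex -1.838 -3.288 -0.993
vertex -2.335 -3.465 -0.085
endloop
endfacet
facet normal -0.474 -0.170 0.864
outer loop
vertex -2.781 -3.614 -0.359
vertex -2.335 -3.465 -0.085
vertex -2.769 -2.919 -0.216
endloop
endfacet
facet normal 0.473 0.168 -0.865
outer loop
vertex -1.838 -3.288 -0.993
vertex -2.271 -2.741 -1.124
vertex -1.646 -2.819 -0.797
endloop
endfacet
facet normal 0.807 -0.476 0.349
outer loop
vertex -1.838 -3.288 -0.993
vertex -1.646 -2.819 -0.797
vertex -2.335 -3.465 -0.085
endloop
endfacet
facet normal 0.807 -0.477 0.348
outer loop
vertex -2.335 -3.465 -0.085
vertex -1.646 -2.819 -0.797
vertex -2.143 -2.997 0.111
endloop
endfacet
facet normal -0.473 -0.168 0.865
outer loop
vertex -2.335 -3.465 -0.085
vertex -2.143 -2.997 0.111
vertex -2.769 -2.919 -0.216
endloop
endfacet
facet normal -0.891 -0.450 0.057
outer loop
vertex -0.889 -3.64 -0.11
vertex -1.436 -2.519 0.176
vertex -1.088 -3.409 -1.394
endloop
endfacet
facet normal 0.428 -0.876 -0.224
outer loop
vertex 0.196 -2.761 -1.476
vertex -0.889 -3.64 -0.11
vertex -1.088 -3.409 -1.394
endloop
endfacet
facet normal -0.892 -0.449 0.057
outer loop
vertex -1.088 -3.409 -1.394
vertex -1.436 -2.519 0.176
vertex -1.635 -2.287 -1.108
endloop
endfacet
facet normal -0.150 0.175 -0.973
outer loop
vertex -1.635 -2.287 -1.108
vertex 0.196 -2.761 -1.476
vertex -1.088 -3.409 -1.394
endloop
endfacet
facet normal 0.150 -0.175 0.973
outer loop
vertex -0.889 -3.64 -0.11
vertex -0.152 -1.871 0.094
vertex -1.436 -2.519 0.176
endloop
endfacet
facet normal 0.427 -0.876 -0.224
outer loop
vertex 0.395 -2.993 -0.192
vertex -0.889 -3.64 -0.11
vertex 0.196 -2.761 -1.476
endloop
endfacet
facet normal 0.150 -0.175 0.973
outer loop
vertex 0.395 -2.993 -0.192
vertex -0.152 -1.871 0.094
vertex -0.889 -3.64 -0.11
endloop
endfacet
facet normal -0.428 0.876 0.224
outer loop
vertex -1.436 -2.519 0.176
vertex -0.152 -1.871 0.094
vertex -1.635 -2.287 -1.108
endloop
endfacet
facet normal -0.150 0.175 -0.973
outer loop
vertex -0.351 -1.64 -1.19
vertex 0.196 -2.761 -1.476
vertex -1.635 -2.287 -1.108
endloop
endfacet
facet normal -0.427 0.876 0.224
outer loop
vertex -1.635 -2.287 -1.108
vertex -0.152 -1.871 0.094
vertex -0.351 -1.64 -1.19
endloop
endfacet
facet normal 0.891 0.450 -0.057
outer loop
vertex -0.351 -1.64 -1.19
vertex 0.395 -2.993 -0.192
vertex 0.196 -2.761 -1.476
endloop
endfacet
facet normal 0.892 0.449 -0.057
outer loop
vertex -0.152 -1.871 0.094
vertex 0.395 -2.993 -0.192
vertex -0.351 -1.64 -1.19
endloop
endfacet

endsolid


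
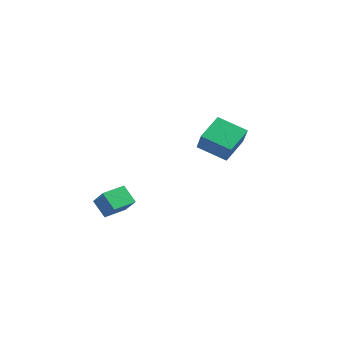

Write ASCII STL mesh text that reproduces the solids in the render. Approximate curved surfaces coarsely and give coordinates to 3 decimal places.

solid 
facet normal -0.643 0.305 -0.702
outer loop
vertex 1.931 3.18 1.813
vertex 3.159 4.08 1.079
vertex 2.324 1.893 0.893
endloop
endfacet
facet normal -0.727 -0.532 0.434
outer loop
vertex 3.321 1.42 1.981
vertex 1.931 3.18 1.813
vertex 2.324 1.893 0.893
endloop
endfacet
facet normal -0.643 0.305 -0.702
outer loop
vertex 2.324 1.893 0.893
vertex 3.159 4.08 1.079
vertex 3.552 2.793 0.159
endloop
endfacet
facet normal 0.241 -0.789 -0.564
outer loop
vertex 3.552 2.793 0.159
vertex 3.321 1.42 1.981
vertex 2.324 1.893 0.893
endloop
endfacet
facet normal -0.241 0.789 0.564
outer loop
vertex 1.931 3.18 1.813
vertex 4.156 3.607 2.167
vertex 3.159 4.08 1.079
endloop
endfacet
facet normal -0.727 -0.532 0.434
outer loop
vertex 2.928 2.707 2.901
vertex 1.931 3.18 1.813
vertex 3.321 1.42 1.981
endloop
endfacet
facet normal -0.241 0.789 0.564
outer loop
vertex 2.928 2.707 2.901
vertex 4.156 3.607 2.167
vertex 1.931 3.18 1.813
endloop
endfacet
facet normal 0.727 0.532 -0.434
outer loop
vertex 3.159 4.08 1.079
vertex 4.156 3.607 2.167
vertex 3.552 2.793 0.159
endloop
endfacet
facet normal 0.241 -0.789 -0.564
outer loop
vertex 4.549 2.32 1.247
vertex 3.321 1.42 1.981
vertex 3.552 2.793 0.159
endloop
endfacet
facet normal 0.727 0.532 -0.434
outer loop
vertex 3.552 2.793 0.159
vertex 4.156 3.607 2.167
vertex 4.549 2.32 1.247
endloop
endfacet
facet normal 0.643 -0.305 0.702
outer loop
vertex 4.549 2.32 1.247
vertex 2.928 2.707 2.901
vertex 3.321 1.42 1.981
endloop
endfacet
facet normal 0.643 -0.305 0.702
outer loop
vertex 4.156 3.607 2.167
vertex 2.928 2.707 2.901
vertex 4.549 2.32 1.247
endloop
endfacet
facet normal -0.635 -0.150 0.758
outer loop
vertex 2.93 -3.961 -0.773
vertex 2.927 -2.764 -0.539
vertex 1.809 -3.787 -1.677
endloop
endfacet
facet normal 0.003 -0.981 -0.192
outer loop
vertex 2.533 -3.616 -2.541
vertex 2.93 -3.961 -0.773
vertex 1.809 -3.787 -1.677
endloop
endfacet
facet normal -0.635 -0.150 0.758
outer loop
vertex 1.809 -3.787 -1.677
vertex 2.927 -2.764 -0.539
vertex 1.806 -2.59 -1.443
endloop
endfacet
facet normal -0.772 0.120 -0.624
outer loop
vertex 1.806 -2.59 -1.443
vertex 2.533 -3.616 -2.541
vertex 1.809 -3.787 -1.677
endloop
endfacet
facet normal 0.772 -0.120 0.624
outer loop
vertex 2.93 -3.961 -0.773
vertex 3.651 -2.593 -1.403
vertex 2.927 -2.764 -0.539
endloop
endfacet
facet normal 0.003 -0.981 -0.192
outer loop
vertex 3.654 -3.79 -1.637
vertex 2.93 -3.961 -0.773
vertex 2.533 -3.616 -2.541
endloop
endfacet
facet normal 0.772 -0.120 0.624
outer loop
vertex 3.654 -3.79 -1.637
vertex 3.651 -2.593 -1.403
vertex 2.93 -3.961 -0.773
endloop
endfacet
facet normal -0.003 0.981 0.192
outer loop
vertex 2.927 -2.764 -0.539
vertex 3.651 -2.593 -1.403
vertex 1.806 -2.59 -1.443
endloop
endfacet
facet normal -0.772 0.120 -0.624
outer loop
vertex 2.53 -2.419 -2.307
vertex 2.533 -3.616 -2.541
vertex 1.806 -2.59 -1.443
endloop
endfacet
facet normal -0.003 0.981 0.192
outer loop
vertex 1.806 -2.59 -1.443
vertex 3.651 -2.593 -1.403
vertex 2.53 -2.419 -2.307
endloop
endfacet
facet normal 0.635 0.150 -0.758
outer loop
vertex 2.53 -2.419 -2.307
vertex 3.654 -3.79 -1.637
vertex 2.533 -3.616 -2.541
endloop
endfacet
facet normal 0.635 0.150 -0.758
outer loop
vertex 3.651 -2.593 -1.403
vertex 3.654 -3.79 -1.637
vertex 2.53 -2.419 -2.307
endloop
endfacet

endsolid


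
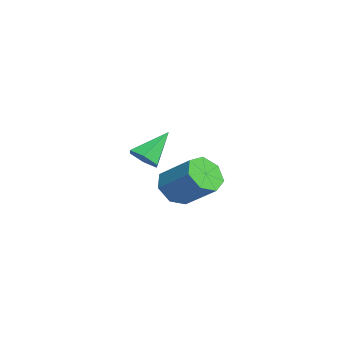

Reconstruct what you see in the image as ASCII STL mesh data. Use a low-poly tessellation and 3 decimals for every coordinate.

solid 
facet normal 0.364 -0.630 -0.686
outer loop
vertex -2.196 1.483 -0.737
vertex -2.748 1.036 -0.619
vertex -2.802 1.55 -1.12
endloop
endfacet
facet normal 0.246 0.943 -0.225
outer loop
vertex -2.196 1.483 -0.737
vertex -2.802 1.55 -1.12
vertex -3.352 2.084 0.519
endloop
endfacet
facet normal 0.364 -0.630 -0.686
outer loop
vertex -2.802 1.55 -1.12
vertex -2.748 1.036 -0.619
vertex -3.354 1.103 -1.002
endloop
endfacet
facet normal -0.623 0.658 -0.423
outer loop
vertex -2.802 1.55 -1.12
vertex -3.354 1.103 -1.002
vertex -3.352 2.084 0.519
endloop
endfacet
facet normal 0.363 -0.632 -0.685
outer loop
vertex -3.354 1.103 -1.002
vertex -2.748 1.036 -0.619
vertex -3.3 0.59 -0.5
endloop
endfacet
facet normal -0.997 -0.064 0.042
outer loop
vertex -3.354 1.103 -1.002
vertex -3.3 0.59 -0.5
vertex -3.352 2.084 0.519
endloop
endfacet
facet normal 0.363 -0.632 -0.685
outer loop
vertex -3.3 0.59 -0.5
vertex -2.748 1.036 -0.619
vertex -2.695 0.522 -0.117
endloop
endfacet
facet normal -0.503 -0.499 0.706
outer loop
vertex -3.3 0.59 -0.5
vertex -2.695 0.522 -0.117
vertex -3.352 2.084 0.519
endloop
endfacet
facet normal 0.364 -0.631 -0.685
outer loop
vertex -2.695 0.522 -0.117
vertex -2.748 1.036 -0.619
vertex -2.142 0.969 -0.235
endloop
endfacet
facet normal 0.367 -0.214 0.905
outer loop
vertex -2.695 0.522 -0.117
vertex -2.142 0.969 -0.235
vertex -3.352 2.084 0.519
endloop
endfacet
facet normal 0.364 -0.631 -0.685
outer loop
vertex -2.142 0.969 -0.235
vertex -2.748 1.036 -0.619
vertex -2.196 1.483 -0.737
endloop
endfacet
facet normal 0.741 0.507 0.440
outer loop
vertex -2.142 0.969 -0.235
vertex -2.196 1.483 -0.737
vertex -3.352 2.084 0.519
endloop
endfacet
facet normal -0.570 -0.570 -0.593
outer loop
vertex 1.517 2.031 -1.316
vertex 1.114 1.715 -0.625
vertex 0.911 2.406 -1.094
endloop
endfacet
facet normal 0.128 0.651 -0.748
outer loop
vertex 1.517 2.031 -1.316
vertex 0.911 2.406 -1.094
vertex 2.468 2.982 -0.326
endloop
endfacet
facet normal 0.128 0.651 -0.748
outer loop
vertex 2.468 2.982 -0.326
vertex 0.911 2.406 -1.094
vertex 1.862 3.357 -0.104
endloop
endfacet
facet normal 0.570 0.570 0.593
outer loop
vertex 2.468 2.982 -0.326
vertex 1.862 3.357 -0.104
vertex 2.066 2.665 0.365
endloop
endfacet
facet normal -0.569 -0.570 -0.593
outer loop
vertex 0.911 2.406 -1.094
vertex 1.114 1.715 -0.625
vertex 0.458 2.26 -0.519
endloop
endfacet
facet normal -0.555 0.798 -0.234
outer loop
vertex 0.911 2.406 -1.094
vertex 0.458 2.26 -0.519
vertex 1.862 3.357 -0.104
endloop
endfacet
facet normal -0.555 0.798 -0.233
outer loop
vertex 1.862 3.357 -0.104
vertex 0.458 2.26 -0.519
vertex 1.41 3.211 0.471
endloop
endfacet
facet normal 0.570 0.570 0.592
outer loop
vertex 1.862 3.357 -0.104
vertex 1.41 3.211 0.471
vertex 2.066 2.665 0.365
endloop
endfacet
facet normal -0.569 -0.570 -0.593
outer loop
vertex 0.458 2.26 -0.519
vertex 1.114 1.715 -0.625
vertex 0.5 1.703 -0.024
endloop
endfacet
facet normal -0.820 0.345 0.457
outer loop
vertex 0.458 2.26 -0.519
vertex 0.5 1.703 -0.024
vertex 1.41 3.211 0.471
endloop
endfacet
facet normal -0.820 0.345 0.456
outer loop
vertex 1.41 3.211 0.471
vertex 0.5 1.703 -0.024
vertex 1.451 2.654 0.966
endloop
endfacet
facet normal 0.569 0.569 0.593
outer loop
vertex 1.41 3.211 0.471
vertex 1.451 2.654 0.966
vertex 2.066 2.665 0.365
endloop
endfacet
facet normal -0.569 -0.570 -0.593
outer loop
vertex 0.5 1.703 -0.024
vertex 1.114 1.715 -0.625
vertex 1.004 1.155 0.019
endloop
endfacet
facet normal -0.468 -0.368 0.803
outer loop
vertex 0.5 1.703 -0.024
vertex 1.004 1.155 0.019
vertex 1.451 2.654 0.966
endloop
endfacet
facet normal -0.468 -0.368 0.803
outer loop
vertex 1.451 2.654 0.966
vertex 1.004 1.155 0.019
vertex 1.955 2.106 1.009
endloop
endfacet
facet normal 0.569 0.570 0.593
outer loop
vertex 1.451 2.654 0.966
vertex 1.955 2.106 1.009
vertex 2.066 2.665 0.365
endloop
endfacet
facet normal -0.570 -0.569 -0.592
outer loop
vertex 1.004 1.155 0.019
vertex 1.114 1.715 -0.625
vertex 1.591 1.028 -0.424
endloop
endfacet
facet normal 0.237 -0.804 0.545
outer loop
vertex 1.004 1.155 0.019
vertex 1.591 1.028 -0.424
vertex 1.955 2.106 1.009
endloop
endfacet
facet normal 0.237 -0.804 0.545
outer loop
vertex 1.955 2.106 1.009
vertex 1.591 1.028 -0.424
vertex 2.543 1.979 0.566
endloop
endfacet
facet normal 0.570 0.570 0.593
outer loop
vertex 1.955 2.106 1.009
vertex 2.543 1.979 0.566
vertex 2.066 2.665 0.365
endloop
endfacet
facet normal -0.570 -0.569 -0.593
outer loop
vertex 1.591 1.028 -0.424
vertex 1.114 1.715 -0.625
vertex 1.819 1.418 -1.018
endloop
endfacet
facet normal 0.763 -0.635 -0.124
outer loop
vertex 1.591 1.028 -0.424
vertex 1.819 1.418 -1.018
vertex 2.543 1.979 0.566
endloop
endfacet
facet normal 0.763 -0.635 -0.124
outer loop
vertex 2.543 1.979 0.566
vertex 1.819 1.418 -1.018
vertex 2.771 2.369 -0.028
endloop
endfacet
facet normal 0.570 0.570 0.593
outer loop
vertex 2.543 1.979 0.566
vertex 2.771 2.369 -0.028
vertex 2.066 2.665 0.365
endloop
endfacet
facet normal -0.570 -0.569 -0.593
outer loop
vertex 1.819 1.418 -1.018
vertex 1.114 1.715 -0.625
vertex 1.517 2.031 -1.316
endloop
endfacet
facet normal 0.715 0.012 -0.699
outer loop
vertex 1.819 1.418 -1.018
vertex 1.517 2.031 -1.316
vertex 2.771 2.369 -0.028
endloop
endfacet
facet normal 0.715 0.013 -0.699
outer loop
vertex 2.771 2.369 -0.028
vertex 1.517 2.031 -1.316
vertex 2.468 2.982 -0.326
endloop
endfacet
facet normal 0.570 0.570 0.593
outer loop
vertex 2.771 2.369 -0.028
vertex 2.468 2.982 -0.326
vertex 2.066 2.665 0.365
endloop
endfacet

endsolid


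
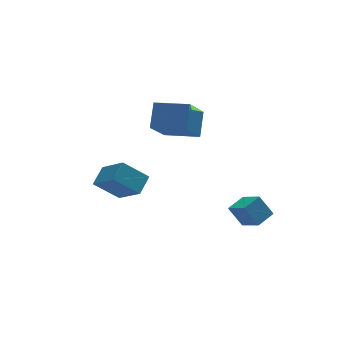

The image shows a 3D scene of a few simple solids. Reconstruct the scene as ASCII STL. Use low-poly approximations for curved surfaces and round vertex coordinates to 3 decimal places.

solid 
facet normal -0.642 -0.600 -0.477
outer loop
vertex -3.989 -1.51 0.107
vertex -4.467 -0.127 -0.991
vertex -2.893 -1.907 -0.868
endloop
endfacet
facet normal 0.261 -0.756 0.601
outer loop
vertex -2.193 -1.253 -0.349
vertex -3.989 -1.51 0.107
vertex -2.893 -1.907 -0.868
endloop
endfacet
facet normal -0.642 -0.601 -0.477
outer loop
vertex -2.893 -1.907 -0.868
vertex -4.467 -0.127 -0.991
vertex -3.371 -0.524 -1.967
endloop
endfacet
facet normal 0.720 -0.261 -0.642
outer loop
vertex -3.371 -0.524 -1.967
vertex -2.193 -1.253 -0.349
vertex -2.893 -1.907 -0.868
endloop
endfacet
facet normal -0.720 0.261 0.643
outer loop
vertex -3.989 -1.51 0.107
vertex -3.767 0.527 -0.472
vertex -4.467 -0.127 -0.991
endloop
endfacet
facet normal 0.261 -0.756 0.600
outer loop
vertex -3.289 -0.856 0.627
vertex -3.989 -1.51 0.107
vertex -2.193 -1.253 -0.349
endloop
endfacet
facet normal -0.721 0.261 0.642
outer loop
vertex -3.289 -0.856 0.627
vertex -3.767 0.527 -0.472
vertex -3.989 -1.51 0.107
endloop
endfacet
facet normal -0.261 0.756 -0.600
outer loop
vertex -4.467 -0.127 -0.991
vertex -3.767 0.527 -0.472
vertex -3.371 -0.524 -1.967
endloop
endfacet
facet normal 0.721 -0.261 -0.642
outer loop
vertex -2.671 0.13 -1.447
vertex -2.193 -1.253 -0.349
vertex -3.371 -0.524 -1.967
endloop
endfacet
facet normal -0.260 0.756 -0.600
outer loop
vertex -3.371 -0.524 -1.967
vertex -3.767 0.527 -0.472
vertex -2.671 0.13 -1.447
endloop
endfacet
facet normal 0.642 0.600 0.477
outer loop
vertex -2.671 0.13 -1.447
vertex -3.289 -0.856 0.627
vertex -2.193 -1.253 -0.349
endloop
endfacet
facet normal 0.642 0.601 0.477
outer loop
vertex -3.767 0.527 -0.472
vertex -3.289 -0.856 0.627
vertex -2.671 0.13 -1.447
endloop
endfacet
facet normal -0.887 -0.383 -0.258
outer loop
vertex 1.706 -2.983 -2.391
vertex 1.423 -1.835 -3.122
vertex 2.203 -3.479 -3.364
endloop
endfacet
facet normal 0.203 -0.826 0.525
outer loop
vertex 3.117 -3.085 -3.098
vertex 1.706 -2.983 -2.391
vertex 2.203 -3.479 -3.364
endloop
endfacet
facet normal -0.887 -0.383 -0.258
outer loop
vertex 2.203 -3.479 -3.364
vertex 1.423 -1.835 -3.122
vertex 1.92 -2.331 -4.095
endloop
endfacet
facet normal 0.414 -0.414 -0.811
outer loop
vertex 1.92 -2.331 -4.095
vertex 3.117 -3.085 -3.098
vertex 2.203 -3.479 -3.364
endloop
endfacet
facet normal -0.414 0.414 0.811
outer loop
vertex 1.706 -2.983 -2.391
vertex 2.337 -1.441 -2.856
vertex 1.423 -1.835 -3.122
endloop
endfacet
facet normal 0.203 -0.826 0.525
outer loop
vertex 2.62 -2.589 -2.125
vertex 1.706 -2.983 -2.391
vertex 3.117 -3.085 -3.098
endloop
endfacet
facet normal -0.414 0.414 0.811
outer loop
vertex 2.62 -2.589 -2.125
vertex 2.337 -1.441 -2.856
vertex 1.706 -2.983 -2.391
endloop
endfacet
facet normal -0.203 0.826 -0.525
outer loop
vertex 1.423 -1.835 -3.122
vertex 2.337 -1.441 -2.856
vertex 1.92 -2.331 -4.095
endloop
endfacet
facet normal 0.414 -0.414 -0.811
outer loop
vertex 2.834 -1.937 -3.829
vertex 3.117 -3.085 -3.098
vertex 1.92 -2.331 -4.095
endloop
endfacet
facet normal -0.203 0.826 -0.525
outer loop
vertex 1.92 -2.331 -4.095
vertex 2.337 -1.441 -2.856
vertex 2.834 -1.937 -3.829
endloop
endfacet
facet normal 0.887 0.383 0.258
outer loop
vertex 2.834 -1.937 -3.829
vertex 2.62 -2.589 -2.125
vertex 3.117 -3.085 -3.098
endloop
endfacet
facet normal 0.887 0.383 0.258
outer loop
vertex 2.337 -1.441 -2.856
vertex 2.62 -2.589 -2.125
vertex 2.834 -1.937 -3.829
endloop
endfacet
facet normal -0.776 0.620 -0.119
outer loop
vertex -1.1 0.956 2.955
vertex 0.042 2.098 1.462
vertex -1.617 0.108 1.912
endloop
endfacet
facet normal -0.519 -0.519 0.679
outer loop
vertex -0.282 -0.958 2.118
vertex -1.1 0.956 2.955
vertex -1.617 0.108 1.912
endloop
endfacet
facet normal -0.776 0.620 -0.120
outer loop
vertex -1.617 0.108 1.912
vertex 0.042 2.098 1.462
vertex -0.474 1.25 0.419
endloop
endfacet
facet normal -0.358 -0.589 -0.725
outer loop
vertex -0.474 1.25 0.419
vertex -0.282 -0.958 2.118
vertex -1.617 0.108 1.912
endloop
endfacet
facet normal 0.358 0.589 0.724
outer loop
vertex -1.1 0.956 2.955
vertex 1.377 1.032 1.668
vertex 0.042 2.098 1.462
endloop
endfacet
facet normal -0.519 -0.519 0.679
outer loop
vertex 0.234 -0.11 3.161
vertex -1.1 0.956 2.955
vertex -0.282 -0.958 2.118
endloop
endfacet
facet normal 0.358 0.589 0.725
outer loop
vertex 0.234 -0.11 3.161
vertex 1.377 1.032 1.668
vertex -1.1 0.956 2.955
endloop
endfacet
facet normal 0.519 0.519 -0.679
outer loop
vertex 0.042 2.098 1.462
vertex 1.377 1.032 1.668
vertex -0.474 1.25 0.419
endloop
endfacet
facet normal -0.359 -0.589 -0.725
outer loop
vertex 0.86 0.184 0.625
vertex -0.282 -0.958 2.118
vertex -0.474 1.25 0.419
endloop
endfacet
facet normal 0.519 0.519 -0.679
outer loop
vertex -0.474 1.25 0.419
vertex 1.377 1.032 1.668
vertex 0.86 0.184 0.625
endloop
endfacet
facet normal 0.776 -0.619 0.120
outer loop
vertex 0.86 0.184 0.625
vertex 0.234 -0.11 3.161
vertex -0.282 -0.958 2.118
endloop
endfacet
facet normal 0.776 -0.620 0.120
outer loop
vertex 1.377 1.032 1.668
vertex 0.234 -0.11 3.161
vertex 0.86 0.184 0.625
endloop
endfacet

endsolid


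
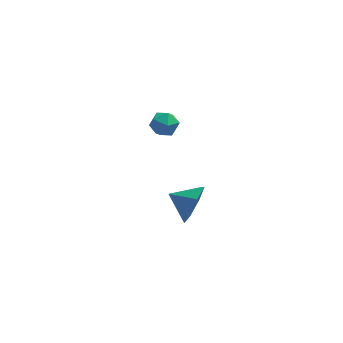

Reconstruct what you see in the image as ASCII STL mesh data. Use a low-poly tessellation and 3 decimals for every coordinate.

solid 
facet normal -0.915 -0.385 0.121
outer loop
vertex -2.515 2.49 -1.721
vertex -2.254 1.883 -1.676
vertex -2.336 2.25 -1.131
endloop
endfacet
facet normal -0.881 0.280 0.381
outer loop
vertex -2.515 2.49 -1.721
vertex -2.336 2.25 -1.131
vertex -2.203 2.88 -1.286
endloop
endfacet
facet normal -0.683 0.714 -0.150
outer loop
vertex -2.515 2.49 -1.721
vertex -2.203 2.88 -1.286
vertex -2.039 2.902 -1.927
endloop
endfacet
facet normal -0.595 0.319 -0.737
outer loop
vertex -2.515 2.49 -1.721
vertex -2.039 2.902 -1.927
vertex -2.071 2.286 -2.168
endloop
endfacet
facet normal -0.739 -0.360 -0.570
outer loop
vertex -2.515 2.49 -1.721
vertex -2.071 2.286 -2.168
vertex -2.254 1.883 -1.676
endloop
endfacet
facet normal -0.371 0.295 0.880
outer loop
vertex -2.203 2.88 -1.286
vertex -2.336 2.25 -1.131
vertex -1.749 2.514 -0.972
endloop
endfacet
facet normal -0.426 -0.779 0.460
outer loop
vertex -2.336 2.25 -1.131
vertex -2.254 1.883 -1.676
vertex -1.781 1.898 -1.213
endloop
endfacet
facet normal -0.141 -0.740 -0.658
outer loop
vertex -2.254 1.883 -1.676
vertex -2.071 2.286 -2.168
vertex -1.617 1.92 -1.854
endloop
endfacet
facet normal 0.090 0.359 -0.929
outer loop
vertex -2.071 2.286 -2.168
vertex -2.039 2.902 -1.927
vertex -1.484 2.55 -2.009
endloop
endfacet
facet normal -0.052 0.998 0.021
outer loop
vertex -2.039 2.902 -1.927
vertex -2.203 2.88 -1.286
vertex -1.566 2.917 -1.464
endloop
endfacet
facet normal 0.595 -0.319 0.737
outer loop
vertex -1.305 2.31 -1.419
vertex -1.749 2.514 -0.972
vertex -1.781 1.898 -1.213
endloop
endfacet
facet normal 0.683 -0.714 0.150
outer loop
vertex -1.305 2.31 -1.419
vertex -1.781 1.898 -1.213
vertex -1.617 1.92 -1.854
endloop
endfacet
facet normal 0.881 -0.280 -0.381
outer loop
vertex -1.305 2.31 -1.419
vertex -1.617 1.92 -1.854
vertex -1.484 2.55 -2.009
endloop
endfacet
facet normal 0.915 0.385 -0.121
outer loop
vertex -1.305 2.31 -1.419
vertex -1.484 2.55 -2.009
vertex -1.566 2.917 -1.464
endloop
endfacet
facet normal 0.739 0.360 0.570
outer loop
vertex -1.305 2.31 -1.419
vertex -1.566 2.917 -1.464
vertex -1.749 2.514 -0.972
endloop
endfacet
facet normal -0.090 -0.359 0.929
outer loop
vertex -1.781 1.898 -1.213
vertex -1.749 2.514 -0.972
vertex -2.336 2.25 -1.131
endloop
endfacet
facet normal 0.052 -0.998 -0.021
outer loop
vertex -1.617 1.92 -1.854
vertex -1.781 1.898 -1.213
vertex -2.254 1.883 -1.676
endloop
endfacet
facet normal 0.371 -0.295 -0.880
outer loop
vertex -1.484 2.55 -2.009
vertex -1.617 1.92 -1.854
vertex -2.071 2.286 -2.168
endloop
endfacet
facet normal 0.426 0.779 -0.460
outer loop
vertex -1.566 2.917 -1.464
vertex -1.484 2.55 -2.009
vertex -2.039 2.902 -1.927
endloop
endfacet
facet normal 0.141 0.740 0.658
outer loop
vertex -1.749 2.514 -0.972
vertex -1.566 2.917 -1.464
vertex -2.203 2.88 -1.286
endloop
endfacet
facet normal 0.902 -0.248 -0.354
outer loop
vertex -0.469 -2.377 -0.883
vertex -0.852 -2.662 -1.658
vertex -0.542 -1.832 -1.45
endloop
endfacet
facet normal -0.217 0.690 0.691
outer loop
vertex -0.469 -2.377 -0.883
vertex -0.542 -1.832 -1.45
vertex -1.808 -2.398 -1.282
endloop
endfacet
facet normal 0.902 -0.248 -0.354
outer loop
vertex -0.542 -1.832 -1.45
vertex -0.852 -2.662 -1.658
vertex -0.848 -1.912 -2.173
endloop
endfacet
facet normal -0.400 0.914 0.068
outer loop
vertex -0.542 -1.832 -1.45
vertex -0.848 -1.912 -2.173
vertex -1.808 -2.398 -1.282
endloop
endfacet
facet normal 0.902 -0.248 -0.354
outer loop
vertex -0.848 -1.912 -2.173
vertex -0.852 -2.662 -1.658
vertex -1.157 -2.556 -2.509
endloop
endfacet
facet normal -0.697 0.565 -0.442
outer loop
vertex -0.848 -1.912 -2.173
vertex -1.157 -2.556 -2.509
vertex -1.808 -2.398 -1.282
endloop
endfacet
facet normal 0.901 -0.249 -0.354
outer loop
vertex -1.157 -2.556 -2.509
vertex -0.852 -2.662 -1.658
vertex -1.237 -3.28 -2.203
endloop
endfacet
facet normal -0.884 -0.095 -0.457
outer loop
vertex -1.157 -2.556 -2.509
vertex -1.237 -3.28 -2.203
vertex -1.808 -2.398 -1.282
endloop
endfacet
facet normal 0.901 -0.249 -0.354
outer loop
vertex -1.237 -3.28 -2.203
vertex -0.852 -2.662 -1.658
vertex -1.027 -3.538 -1.487
endloop
endfacet
facet normal -0.821 -0.569 0.036
outer loop
vertex -1.237 -3.28 -2.203
vertex -1.027 -3.538 -1.487
vertex -1.808 -2.398 -1.282
endloop
endfacet
facet normal 0.901 -0.249 -0.355
outer loop
vertex -1.027 -3.538 -1.487
vertex -0.852 -2.662 -1.658
vertex -0.685 -3.137 -0.9
endloop
endfacet
facet normal -0.555 -0.500 0.665
outer loop
vertex -1.027 -3.538 -1.487
vertex -0.685 -3.137 -0.9
vertex -1.808 -2.398 -1.282
endloop
endfacet
facet normal 0.902 -0.248 -0.354
outer loop
vertex -0.685 -3.137 -0.9
vertex -0.852 -2.662 -1.658
vertex -0.469 -2.377 -0.883
endloop
endfacet
facet normal -0.286 0.060 0.956
outer loop
vertex -0.685 -3.137 -0.9
vertex -0.469 -2.377 -0.883
vertex -1.808 -2.398 -1.282
endloop
endfacet

endsolid


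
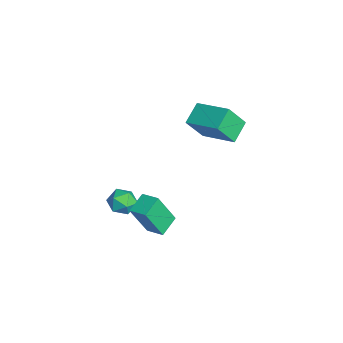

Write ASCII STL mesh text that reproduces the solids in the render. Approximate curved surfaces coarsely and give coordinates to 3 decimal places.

solid 
facet normal -0.681 0.552 0.482
outer loop
vertex -0.707 -0.285 4.157
vertex 0.6 0.867 4.684
vertex -0.923 0.524 2.925
endloop
endfacet
facet normal -0.718 -0.633 -0.290
outer loop
vertex -0.12 -0.127 2.356
vertex -0.707 -0.285 4.157
vertex -0.923 0.524 2.925
endloop
endfacet
facet normal -0.681 0.552 0.482
outer loop
vertex -0.923 0.524 2.925
vertex 0.6 0.867 4.684
vertex 0.384 1.676 3.452
endloop
endfacet
facet normal -0.145 0.543 -0.827
outer loop
vertex 0.384 1.676 3.452
vertex -0.12 -0.127 2.356
vertex -0.923 0.524 2.925
endloop
endfacet
facet normal 0.145 -0.543 0.827
outer loop
vertex -0.707 -0.285 4.157
vertex 1.403 0.216 4.115
vertex 0.6 0.867 4.684
endloop
endfacet
facet normal -0.718 -0.633 -0.290
outer loop
vertex 0.096 -0.936 3.588
vertex -0.707 -0.285 4.157
vertex -0.12 -0.127 2.356
endloop
endfacet
facet normal 0.145 -0.543 0.827
outer loop
vertex 0.096 -0.936 3.588
vertex 1.403 0.216 4.115
vertex -0.707 -0.285 4.157
endloop
endfacet
facet normal 0.718 0.633 0.290
outer loop
vertex 0.6 0.867 4.684
vertex 1.403 0.216 4.115
vertex 0.384 1.676 3.452
endloop
endfacet
facet normal -0.145 0.543 -0.827
outer loop
vertex 1.187 1.025 2.883
vertex -0.12 -0.127 2.356
vertex 0.384 1.676 3.452
endloop
endfacet
facet normal 0.718 0.633 0.290
outer loop
vertex 0.384 1.676 3.452
vertex 1.403 0.216 4.115
vertex 1.187 1.025 2.883
endloop
endfacet
facet normal 0.681 -0.552 -0.482
outer loop
vertex 1.187 1.025 2.883
vertex 0.096 -0.936 3.588
vertex -0.12 -0.127 2.356
endloop
endfacet
facet normal 0.681 -0.552 -0.482
outer loop
vertex 1.403 0.216 4.115
vertex 0.096 -0.936 3.588
vertex 1.187 1.025 2.883
endloop
endfacet
facet normal -0.104 -0.169 0.980
outer loop
vertex 0.922 -3.594 -0.214
vertex 0.372 -4.078 -0.356
vertex 1.079 -4.315 -0.322
endloop
endfacet
facet normal 0.570 0.001 0.822
outer loop
vertex 0.922 -3.594 -0.214
vertex 1.079 -4.315 -0.322
vertex 1.514 -3.79 -0.624
endloop
endfacet
facet normal 0.568 0.643 0.513
outer loop
vertex 0.922 -3.594 -0.214
vertex 1.514 -3.79 -0.624
vertex 1.076 -3.227 -0.845
endloop
endfacet
facet normal -0.107 0.871 0.480
outer loop
vertex 0.922 -3.594 -0.214
vertex 1.076 -3.227 -0.845
vertex 0.37 -3.405 -0.68
endloop
endfacet
facet normal -0.523 0.369 0.769
outer loop
vertex 0.922 -3.594 -0.214
vertex 0.37 -3.405 -0.68
vertex 0.372 -4.078 -0.356
endloop
endfacet
facet normal 0.811 -0.473 0.346
outer loop
vertex 1.514 -3.79 -0.624
vertex 1.079 -4.315 -0.322
vertex 1.33 -4.395 -1.02
endloop
endfacet
facet normal -0.280 -0.749 0.601
outer loop
vertex 1.079 -4.315 -0.322
vertex 0.372 -4.078 -0.356
vertex 0.624 -4.573 -0.855
endloop
endfacet
facet normal -0.958 0.122 0.259
outer loop
vertex 0.372 -4.078 -0.356
vertex 0.37 -3.405 -0.68
vertex 0.186 -4.01 -1.076
endloop
endfacet
facet normal -0.285 0.935 -0.210
outer loop
vertex 0.37 -3.405 -0.68
vertex 1.076 -3.227 -0.845
vertex 0.621 -3.485 -1.378
endloop
endfacet
facet normal 0.808 0.568 -0.155
outer loop
vertex 1.076 -3.227 -0.845
vertex 1.514 -3.79 -0.624
vertex 1.328 -3.722 -1.344
endloop
endfacet
facet normal 0.107 -0.871 -0.480
outer loop
vertex 0.778 -4.206 -1.486
vertex 1.33 -4.395 -1.02
vertex 0.624 -4.573 -0.855
endloop
endfacet
facet normal -0.568 -0.643 -0.513
outer loop
vertex 0.778 -4.206 -1.486
vertex 0.624 -4.573 -0.855
vertex 0.186 -4.01 -1.076
endloop
endfacet
facet normal -0.570 -0.001 -0.822
outer loop
vertex 0.778 -4.206 -1.486
vertex 0.186 -4.01 -1.076
vertex 0.621 -3.485 -1.378
endloop
endfacet
facet normal 0.104 0.169 -0.980
outer loop
vertex 0.778 -4.206 -1.486
vertex 0.621 -3.485 -1.378
vertex 1.328 -3.722 -1.344
endloop
endfacet
facet normal 0.523 -0.369 -0.769
outer loop
vertex 0.778 -4.206 -1.486
vertex 1.328 -3.722 -1.344
vertex 1.33 -4.395 -1.02
endloop
endfacet
facet normal 0.285 -0.935 0.210
outer loop
vertex 0.624 -4.573 -0.855
vertex 1.33 -4.395 -1.02
vertex 1.079 -4.315 -0.322
endloop
endfacet
facet normal -0.808 -0.568 0.155
outer loop
vertex 0.186 -4.01 -1.076
vertex 0.624 -4.573 -0.855
vertex 0.372 -4.078 -0.356
endloop
endfacet
facet normal -0.811 0.473 -0.346
outer loop
vertex 0.621 -3.485 -1.378
vertex 0.186 -4.01 -1.076
vertex 0.37 -3.405 -0.68
endloop
endfacet
facet normal 0.280 0.749 -0.601
outer loop
vertex 1.328 -3.722 -1.344
vertex 0.621 -3.485 -1.378
vertex 1.076 -3.227 -0.845
endloop
endfacet
facet normal 0.958 -0.122 -0.259
outer loop
vertex 1.33 -4.395 -1.02
vertex 1.328 -3.722 -1.344
vertex 1.514 -3.79 -0.624
endloop
endfacet
facet normal -0.687 0.638 0.349
outer loop
vertex 0.718 -2.977 -0.588
vertex 1.384 -2.383 -0.362
vertex 0.587 -2.183 -2.298
endloop
endfacet
facet normal -0.723 -0.646 -0.245
outer loop
vertex 1.336 -2.877 -2.678
vertex 0.718 -2.977 -0.588
vertex 0.587 -2.183 -2.298
endloop
endfacet
facet normal -0.687 0.637 0.349
outer loop
vertex 0.587 -2.183 -2.298
vertex 1.384 -2.383 -0.362
vertex 1.253 -1.588 -2.073
endloop
endfacet
facet normal -0.070 0.420 -0.905
outer loop
vertex 1.253 -1.588 -2.073
vertex 1.336 -2.877 -2.678
vertex 0.587 -2.183 -2.298
endloop
endfacet
facet normal 0.069 -0.421 0.904
outer loop
vertex 0.718 -2.977 -0.588
vertex 2.133 -3.077 -0.742
vertex 1.384 -2.383 -0.362
endloop
endfacet
facet normal -0.723 -0.646 -0.245
outer loop
vertex 1.467 -3.672 -0.967
vertex 0.718 -2.977 -0.588
vertex 1.336 -2.877 -2.678
endloop
endfacet
facet normal 0.069 -0.419 0.905
outer loop
vertex 1.467 -3.672 -0.967
vertex 2.133 -3.077 -0.742
vertex 0.718 -2.977 -0.588
endloop
endfacet
facet normal 0.723 0.646 0.245
outer loop
vertex 1.384 -2.383 -0.362
vertex 2.133 -3.077 -0.742
vertex 1.253 -1.588 -2.073
endloop
endfacet
facet normal -0.068 0.420 -0.905
outer loop
vertex 2.002 -2.283 -2.452
vertex 1.336 -2.877 -2.678
vertex 1.253 -1.588 -2.073
endloop
endfacet
facet normal 0.723 0.646 0.245
outer loop
vertex 1.253 -1.588 -2.073
vertex 2.133 -3.077 -0.742
vertex 2.002 -2.283 -2.452
endloop
endfacet
facet normal 0.687 -0.638 -0.349
outer loop
vertex 2.002 -2.283 -2.452
vertex 1.467 -3.672 -0.967
vertex 1.336 -2.877 -2.678
endloop
endfacet
facet normal 0.687 -0.637 -0.349
outer loop
vertex 2.133 -3.077 -0.742
vertex 1.467 -3.672 -0.967
vertex 2.002 -2.283 -2.452
endloop
endfacet

endsolid
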